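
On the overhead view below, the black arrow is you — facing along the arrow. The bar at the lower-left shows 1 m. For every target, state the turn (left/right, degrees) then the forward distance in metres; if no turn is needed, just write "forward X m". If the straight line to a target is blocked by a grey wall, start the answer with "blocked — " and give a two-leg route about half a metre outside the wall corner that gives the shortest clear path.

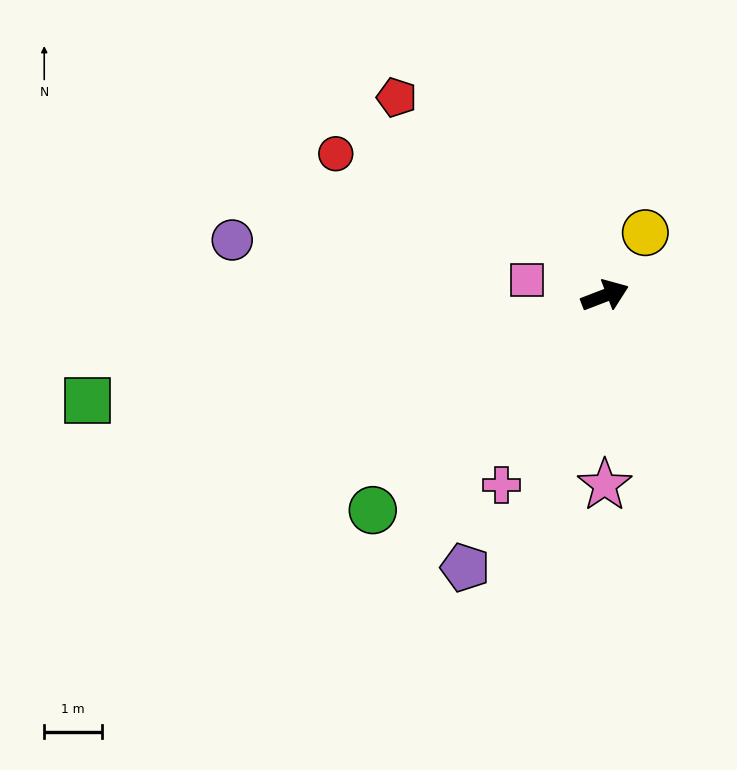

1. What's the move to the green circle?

turn right 158°, forward 5.5 m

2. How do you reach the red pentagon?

turn left 115°, forward 5.0 m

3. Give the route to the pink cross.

turn right 140°, forward 3.8 m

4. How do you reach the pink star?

turn right 111°, forward 3.3 m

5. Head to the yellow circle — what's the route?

turn left 36°, forward 1.3 m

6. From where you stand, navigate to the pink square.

turn left 148°, forward 1.4 m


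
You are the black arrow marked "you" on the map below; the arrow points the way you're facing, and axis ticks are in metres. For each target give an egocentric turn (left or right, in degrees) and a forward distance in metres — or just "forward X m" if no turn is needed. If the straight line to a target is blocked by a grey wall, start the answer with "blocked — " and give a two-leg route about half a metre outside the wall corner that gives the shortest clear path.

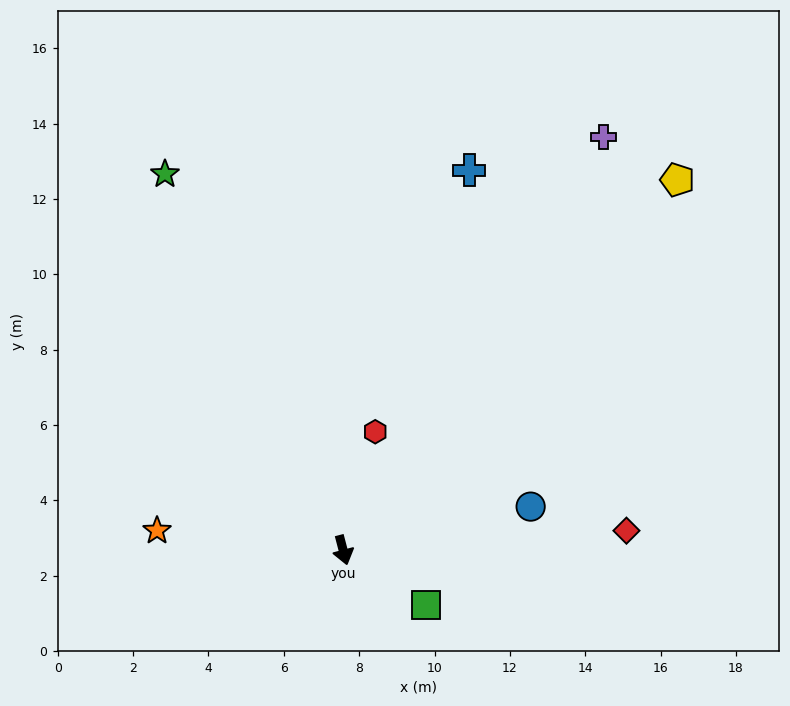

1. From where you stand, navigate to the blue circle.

turn left 88°, forward 5.1 m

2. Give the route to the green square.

turn left 42°, forward 2.6 m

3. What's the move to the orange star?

turn right 111°, forward 5.0 m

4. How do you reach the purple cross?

turn left 133°, forward 13.0 m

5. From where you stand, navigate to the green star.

turn right 169°, forward 11.0 m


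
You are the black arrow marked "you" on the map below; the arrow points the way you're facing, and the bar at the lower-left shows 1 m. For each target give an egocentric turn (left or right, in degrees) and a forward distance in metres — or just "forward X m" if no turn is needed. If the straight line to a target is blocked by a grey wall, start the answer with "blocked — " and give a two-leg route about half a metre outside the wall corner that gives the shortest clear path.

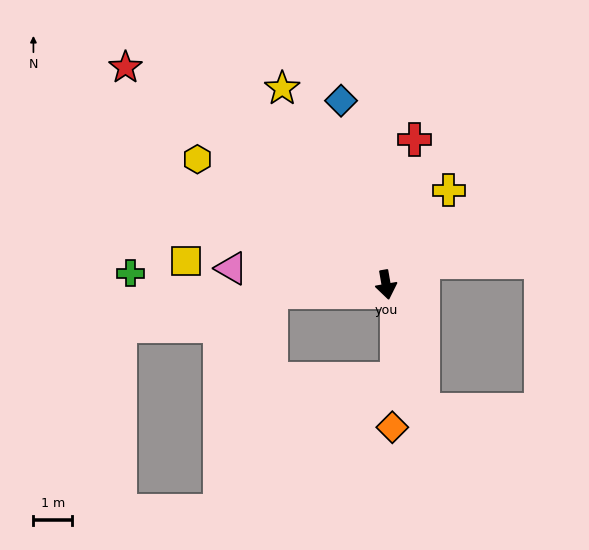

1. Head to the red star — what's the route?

turn right 140°, forward 8.7 m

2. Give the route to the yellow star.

turn right 162°, forward 5.7 m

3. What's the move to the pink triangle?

turn right 106°, forward 4.0 m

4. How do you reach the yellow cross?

turn left 137°, forward 2.9 m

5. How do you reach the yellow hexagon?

turn right 134°, forward 5.8 m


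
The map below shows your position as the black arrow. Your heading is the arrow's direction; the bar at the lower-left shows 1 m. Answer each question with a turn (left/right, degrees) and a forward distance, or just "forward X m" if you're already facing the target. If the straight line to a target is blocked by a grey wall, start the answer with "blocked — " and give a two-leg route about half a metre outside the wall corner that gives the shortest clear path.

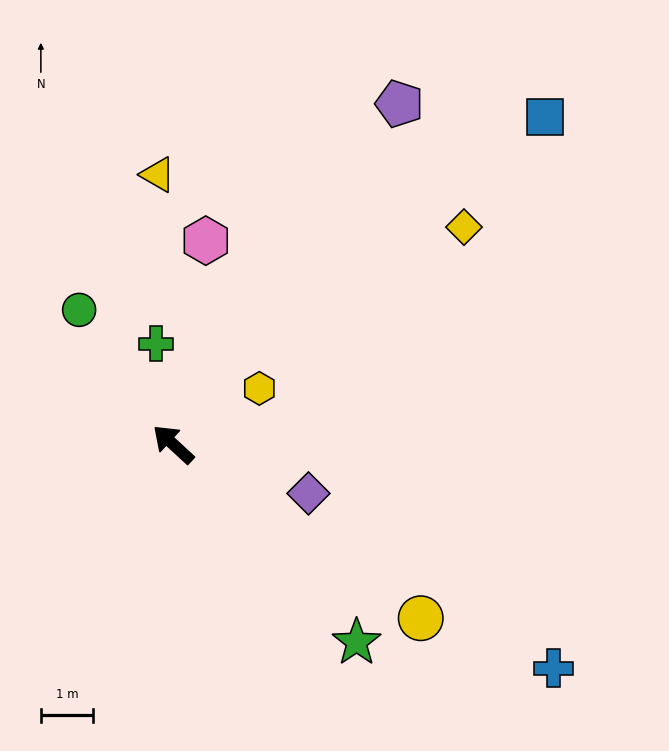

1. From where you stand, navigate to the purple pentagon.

turn right 81°, forward 7.8 m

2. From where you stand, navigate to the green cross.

turn right 38°, forward 1.9 m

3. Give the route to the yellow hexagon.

turn right 104°, forward 2.0 m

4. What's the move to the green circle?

turn right 12°, forward 3.1 m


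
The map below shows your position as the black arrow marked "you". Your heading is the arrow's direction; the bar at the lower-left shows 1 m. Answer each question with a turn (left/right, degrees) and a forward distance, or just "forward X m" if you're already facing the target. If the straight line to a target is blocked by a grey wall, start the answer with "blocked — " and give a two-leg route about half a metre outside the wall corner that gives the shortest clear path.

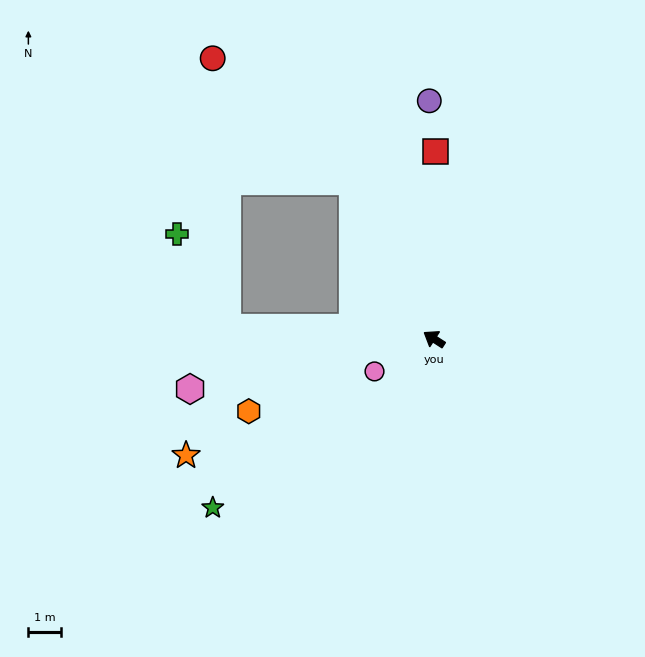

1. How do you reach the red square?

turn right 58°, forward 5.8 m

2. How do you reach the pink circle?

turn left 61°, forward 2.1 m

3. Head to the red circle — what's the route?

blocked — turn right 30°, forward 5.5 m, then turn left 22°, forward 5.8 m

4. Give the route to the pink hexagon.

turn left 44°, forward 7.7 m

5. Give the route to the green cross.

blocked — turn left 30°, forward 6.4 m, then turn right 59°, forward 3.3 m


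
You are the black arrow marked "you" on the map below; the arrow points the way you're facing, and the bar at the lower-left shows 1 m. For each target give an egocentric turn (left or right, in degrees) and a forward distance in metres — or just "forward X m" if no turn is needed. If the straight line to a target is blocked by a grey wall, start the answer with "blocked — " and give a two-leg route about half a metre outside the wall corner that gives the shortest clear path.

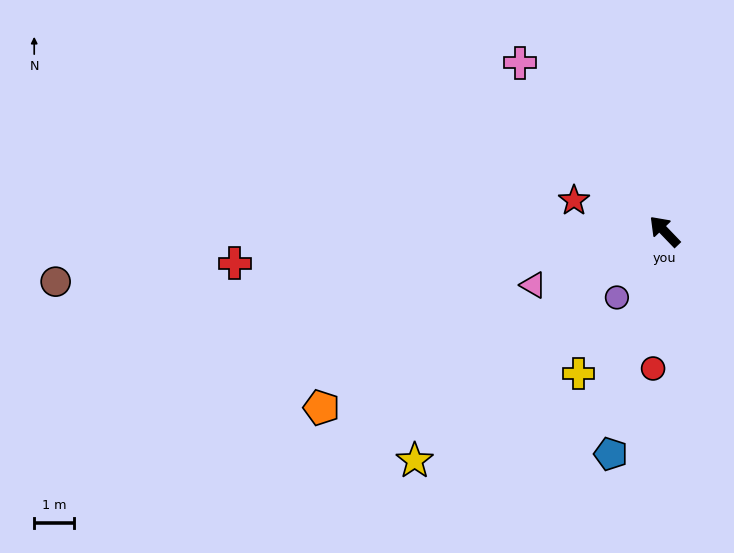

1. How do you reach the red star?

turn left 27°, forward 2.4 m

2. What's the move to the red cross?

turn left 50°, forward 10.8 m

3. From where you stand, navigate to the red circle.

turn left 131°, forward 3.4 m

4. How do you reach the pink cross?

turn right 3°, forward 5.6 m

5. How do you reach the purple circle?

turn left 100°, forward 2.0 m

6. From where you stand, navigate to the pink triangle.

turn left 68°, forward 3.5 m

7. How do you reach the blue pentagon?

turn left 123°, forward 5.7 m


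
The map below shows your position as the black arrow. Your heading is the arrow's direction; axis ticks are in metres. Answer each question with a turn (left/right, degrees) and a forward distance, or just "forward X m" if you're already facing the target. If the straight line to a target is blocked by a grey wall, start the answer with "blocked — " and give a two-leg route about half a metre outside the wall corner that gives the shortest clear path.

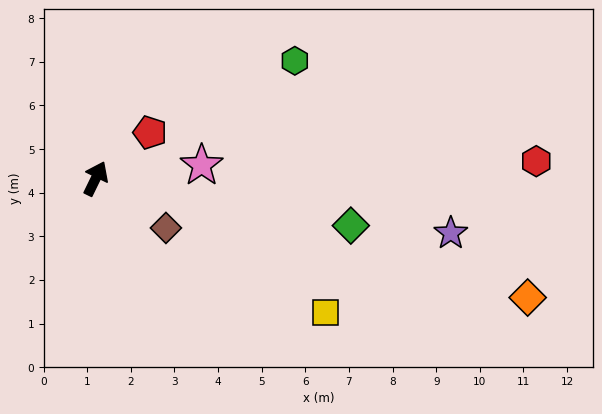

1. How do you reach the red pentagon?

turn right 24°, forward 1.6 m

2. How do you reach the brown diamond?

turn right 99°, forward 2.0 m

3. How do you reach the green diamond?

turn right 75°, forward 5.9 m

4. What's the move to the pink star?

turn right 57°, forward 2.4 m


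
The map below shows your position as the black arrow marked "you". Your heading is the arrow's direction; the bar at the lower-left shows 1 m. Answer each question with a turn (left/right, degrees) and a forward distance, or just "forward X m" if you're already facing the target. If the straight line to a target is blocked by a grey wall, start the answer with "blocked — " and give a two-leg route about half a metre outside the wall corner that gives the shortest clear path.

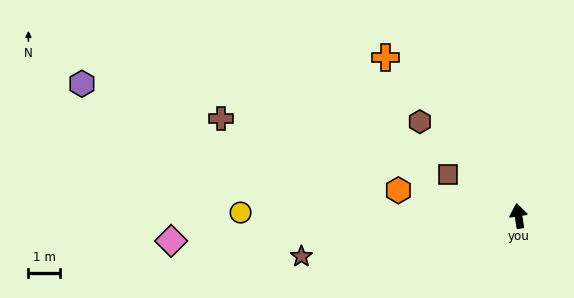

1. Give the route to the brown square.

turn left 51°, forward 2.6 m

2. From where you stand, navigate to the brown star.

turn left 92°, forward 7.0 m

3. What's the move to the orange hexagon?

turn left 69°, forward 3.9 m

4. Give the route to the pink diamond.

turn left 85°, forward 11.1 m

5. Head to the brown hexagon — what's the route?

turn left 37°, forward 4.3 m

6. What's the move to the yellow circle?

turn left 80°, forward 8.8 m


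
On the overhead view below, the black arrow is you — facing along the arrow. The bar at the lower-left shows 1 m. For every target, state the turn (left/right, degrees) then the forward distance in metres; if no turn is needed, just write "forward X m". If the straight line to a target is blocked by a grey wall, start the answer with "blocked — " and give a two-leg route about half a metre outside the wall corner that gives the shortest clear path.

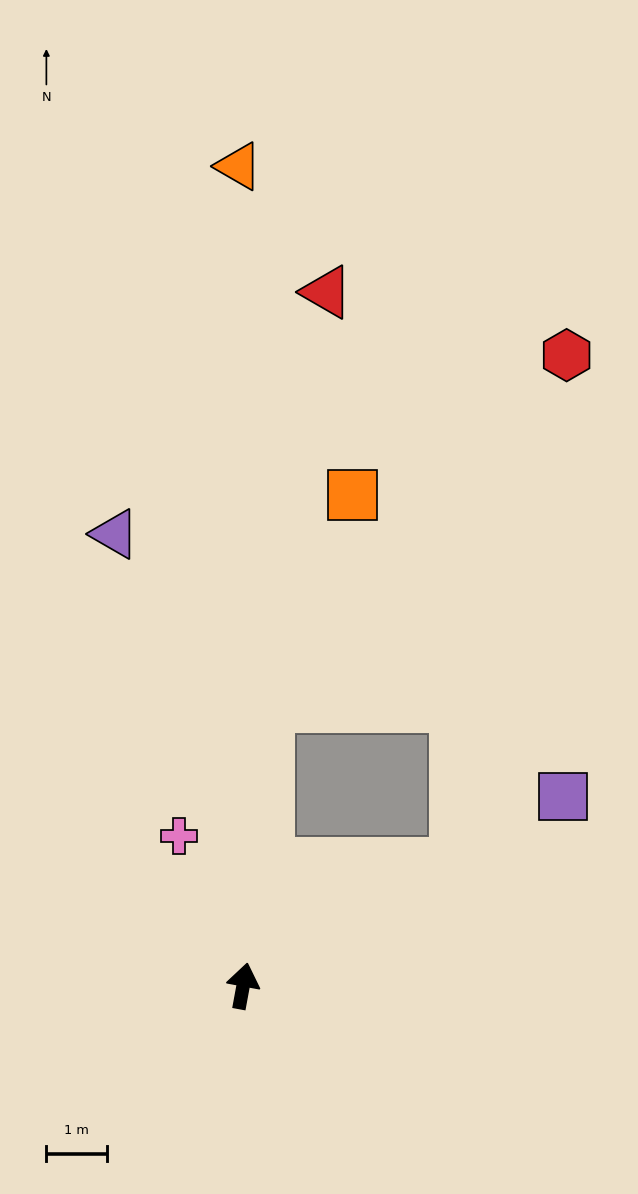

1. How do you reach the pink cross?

turn left 34°, forward 2.7 m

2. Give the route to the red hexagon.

blocked — turn left 5°, forward 4.7 m, then turn right 35°, forward 7.7 m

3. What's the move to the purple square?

turn right 49°, forward 6.2 m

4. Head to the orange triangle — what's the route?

turn left 11°, forward 13.6 m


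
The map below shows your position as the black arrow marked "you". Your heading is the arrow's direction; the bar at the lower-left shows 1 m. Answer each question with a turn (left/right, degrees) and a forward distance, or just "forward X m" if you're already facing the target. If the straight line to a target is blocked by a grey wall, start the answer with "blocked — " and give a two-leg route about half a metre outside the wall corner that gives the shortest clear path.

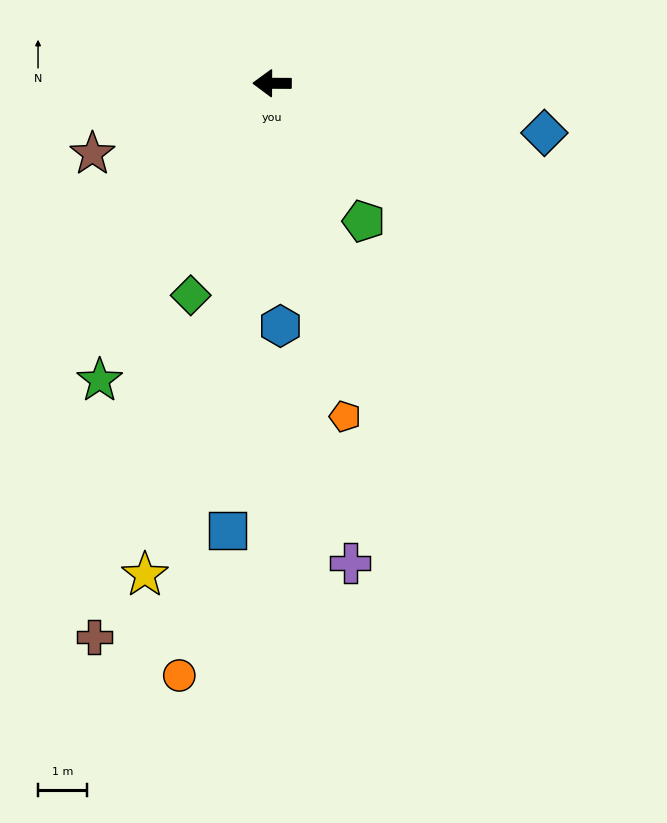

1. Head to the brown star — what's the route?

turn left 22°, forward 4.0 m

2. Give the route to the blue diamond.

turn left 170°, forward 5.7 m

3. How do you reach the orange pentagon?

turn left 103°, forward 7.0 m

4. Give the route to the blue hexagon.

turn left 92°, forward 5.0 m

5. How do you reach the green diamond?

turn left 69°, forward 4.7 m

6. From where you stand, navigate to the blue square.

turn left 85°, forward 9.3 m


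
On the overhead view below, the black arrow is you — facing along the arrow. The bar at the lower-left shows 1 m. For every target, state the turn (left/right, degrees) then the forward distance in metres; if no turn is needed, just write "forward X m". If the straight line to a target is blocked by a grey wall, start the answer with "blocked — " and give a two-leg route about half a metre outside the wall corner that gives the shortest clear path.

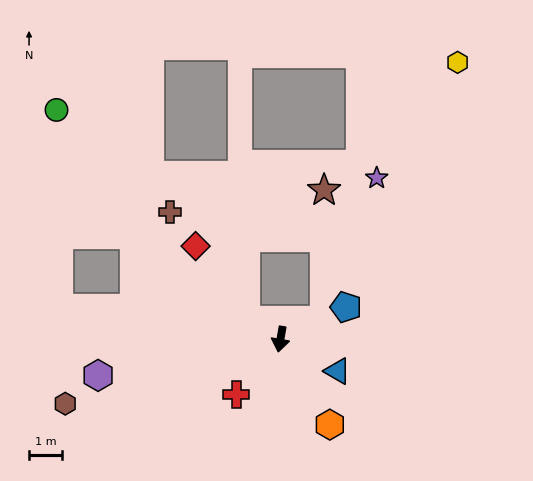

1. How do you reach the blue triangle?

turn left 71°, forward 2.0 m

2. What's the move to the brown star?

blocked — turn left 124°, forward 1.4 m, then turn left 66°, forward 3.9 m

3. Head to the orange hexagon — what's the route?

turn left 40°, forward 3.0 m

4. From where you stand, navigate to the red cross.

turn right 29°, forward 2.1 m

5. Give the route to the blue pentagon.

turn left 126°, forward 2.2 m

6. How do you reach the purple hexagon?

turn right 69°, forward 5.6 m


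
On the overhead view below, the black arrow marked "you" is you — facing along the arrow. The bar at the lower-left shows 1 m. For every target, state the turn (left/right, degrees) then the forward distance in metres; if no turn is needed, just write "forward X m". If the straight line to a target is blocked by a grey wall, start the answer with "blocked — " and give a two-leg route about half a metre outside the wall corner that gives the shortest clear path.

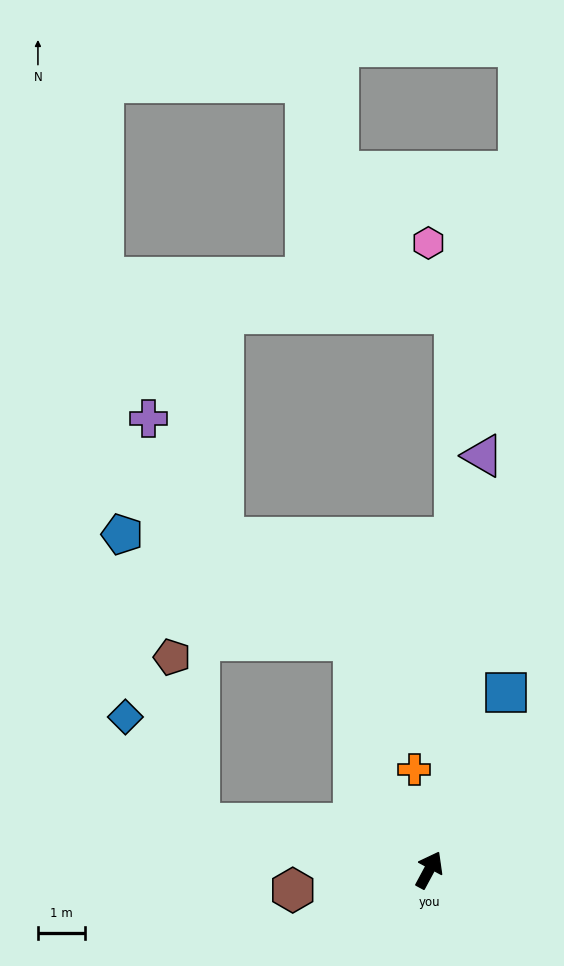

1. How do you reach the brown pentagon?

blocked — turn left 107°, forward 4.9 m, then turn right 69°, forward 3.6 m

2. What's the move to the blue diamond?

blocked — turn left 107°, forward 4.9 m, then turn right 44°, forward 2.7 m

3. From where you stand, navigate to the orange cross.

turn left 37°, forward 2.1 m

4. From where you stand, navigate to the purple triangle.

turn left 21°, forward 8.8 m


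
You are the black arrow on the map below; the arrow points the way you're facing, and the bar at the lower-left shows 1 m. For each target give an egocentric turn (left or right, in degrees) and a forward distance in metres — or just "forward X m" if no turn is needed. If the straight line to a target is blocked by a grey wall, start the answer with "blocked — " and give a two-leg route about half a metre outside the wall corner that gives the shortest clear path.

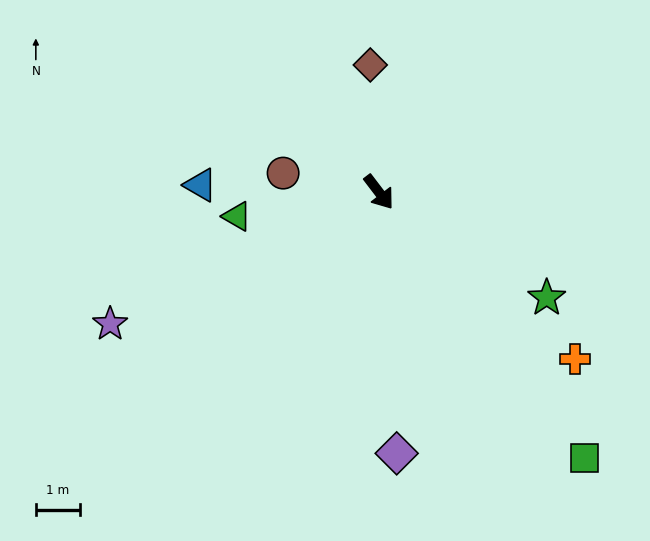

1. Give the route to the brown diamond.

turn left 147°, forward 2.9 m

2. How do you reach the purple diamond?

turn right 33°, forward 6.0 m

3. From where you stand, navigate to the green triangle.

turn right 118°, forward 3.3 m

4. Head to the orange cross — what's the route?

turn left 12°, forward 5.9 m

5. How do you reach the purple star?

turn right 101°, forward 6.9 m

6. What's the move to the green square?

forward 7.7 m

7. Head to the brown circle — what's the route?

turn right 139°, forward 2.2 m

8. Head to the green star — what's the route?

turn left 20°, forward 4.5 m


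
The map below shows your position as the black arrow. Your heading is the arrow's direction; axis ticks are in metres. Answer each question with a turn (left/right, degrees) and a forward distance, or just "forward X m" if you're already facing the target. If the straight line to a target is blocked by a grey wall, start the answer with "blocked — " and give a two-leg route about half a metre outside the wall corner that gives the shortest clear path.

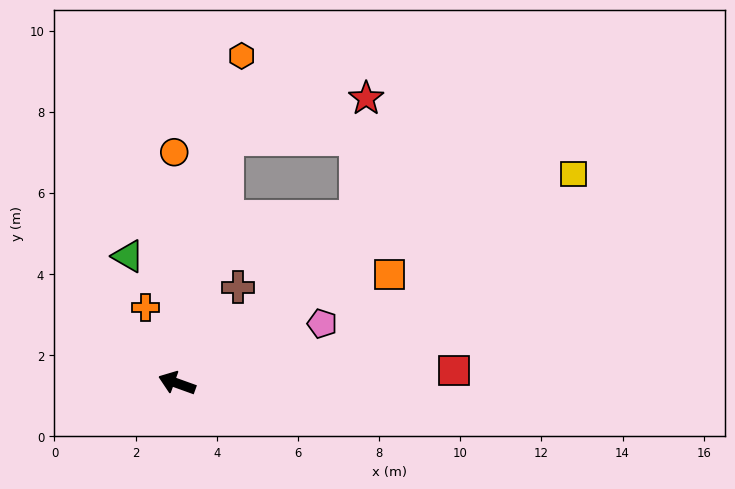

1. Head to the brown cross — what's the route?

turn right 103°, forward 2.8 m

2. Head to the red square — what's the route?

turn right 158°, forward 6.8 m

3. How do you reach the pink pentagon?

turn right 138°, forward 3.9 m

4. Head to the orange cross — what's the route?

turn right 48°, forward 2.0 m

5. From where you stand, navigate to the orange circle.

turn right 70°, forward 5.7 m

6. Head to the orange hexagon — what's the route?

turn right 81°, forward 8.2 m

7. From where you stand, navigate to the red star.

blocked — turn right 118°, forward 6.0 m, then turn left 43°, forward 2.9 m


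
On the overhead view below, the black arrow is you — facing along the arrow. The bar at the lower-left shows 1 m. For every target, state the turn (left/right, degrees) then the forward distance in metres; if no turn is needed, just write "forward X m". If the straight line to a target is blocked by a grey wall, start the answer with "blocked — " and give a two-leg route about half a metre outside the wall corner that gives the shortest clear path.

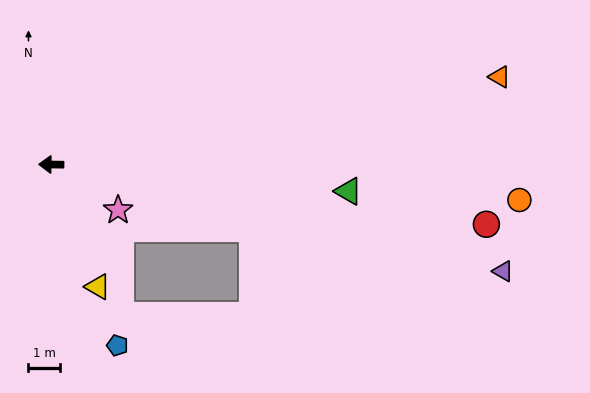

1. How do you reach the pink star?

turn left 147°, forward 2.6 m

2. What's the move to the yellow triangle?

turn left 112°, forward 4.1 m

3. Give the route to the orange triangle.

turn right 168°, forward 14.4 m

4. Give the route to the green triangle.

turn left 176°, forward 9.4 m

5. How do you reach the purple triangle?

turn left 168°, forward 14.6 m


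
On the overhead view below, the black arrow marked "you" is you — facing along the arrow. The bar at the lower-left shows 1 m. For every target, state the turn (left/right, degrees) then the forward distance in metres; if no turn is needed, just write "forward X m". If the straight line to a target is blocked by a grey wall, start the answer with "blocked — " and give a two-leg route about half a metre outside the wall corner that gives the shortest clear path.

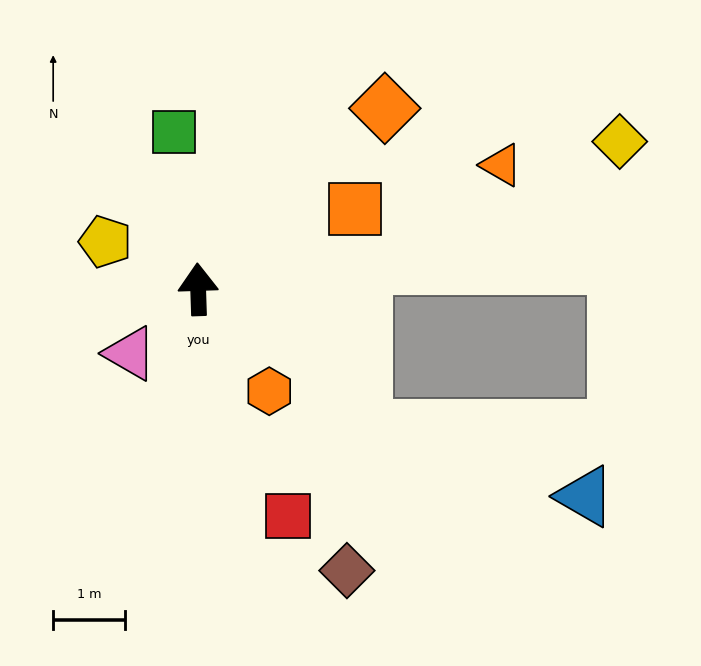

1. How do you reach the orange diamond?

turn right 48°, forward 3.6 m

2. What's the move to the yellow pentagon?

turn left 61°, forward 1.5 m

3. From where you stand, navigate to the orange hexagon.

turn right 147°, forward 1.7 m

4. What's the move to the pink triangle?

turn left 131°, forward 1.3 m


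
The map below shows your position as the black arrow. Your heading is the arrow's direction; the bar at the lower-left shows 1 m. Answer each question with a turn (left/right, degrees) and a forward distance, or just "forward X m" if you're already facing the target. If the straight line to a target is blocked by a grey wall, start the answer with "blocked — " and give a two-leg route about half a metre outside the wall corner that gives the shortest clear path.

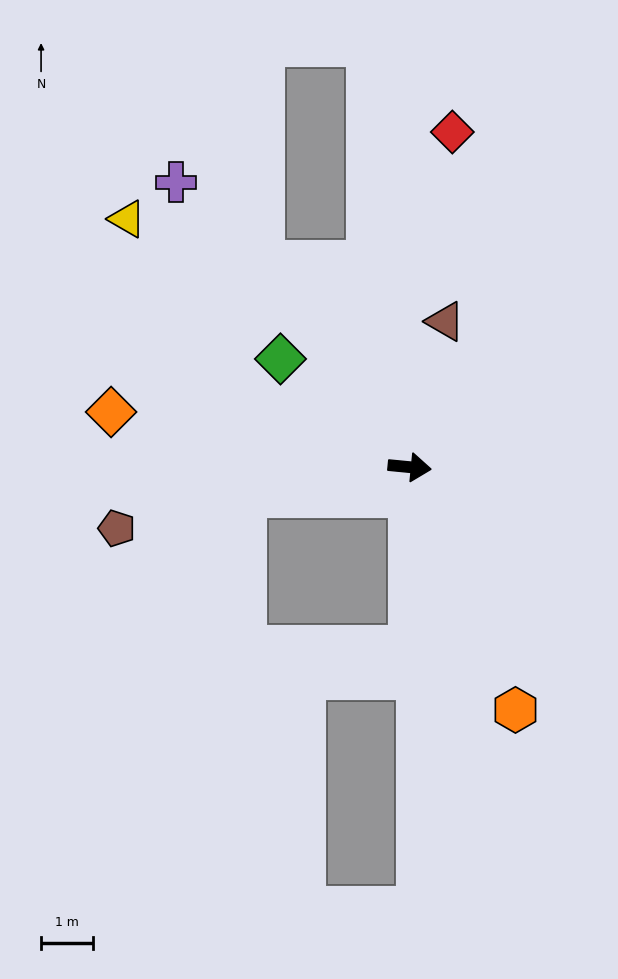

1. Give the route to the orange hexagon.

turn right 61°, forward 5.1 m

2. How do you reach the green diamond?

turn left 146°, forward 3.2 m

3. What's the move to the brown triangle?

turn left 82°, forward 2.9 m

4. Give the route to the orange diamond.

turn left 175°, forward 5.9 m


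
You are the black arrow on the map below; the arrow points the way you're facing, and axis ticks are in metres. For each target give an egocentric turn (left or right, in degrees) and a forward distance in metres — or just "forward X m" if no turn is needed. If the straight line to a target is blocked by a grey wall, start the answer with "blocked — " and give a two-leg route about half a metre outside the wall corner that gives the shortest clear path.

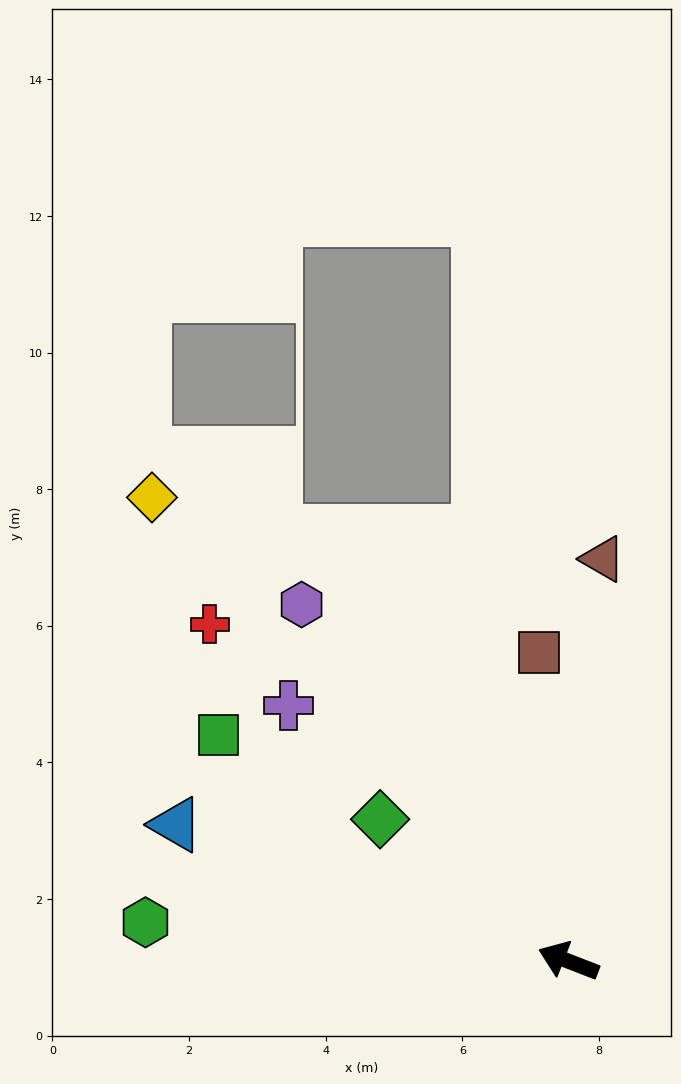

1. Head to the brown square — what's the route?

turn right 63°, forward 4.5 m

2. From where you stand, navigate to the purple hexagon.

turn right 32°, forward 6.5 m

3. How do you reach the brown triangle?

turn right 74°, forward 5.9 m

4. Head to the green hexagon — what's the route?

turn left 16°, forward 6.2 m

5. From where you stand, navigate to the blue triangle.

turn left 2°, forward 6.1 m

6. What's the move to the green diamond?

turn right 16°, forward 3.5 m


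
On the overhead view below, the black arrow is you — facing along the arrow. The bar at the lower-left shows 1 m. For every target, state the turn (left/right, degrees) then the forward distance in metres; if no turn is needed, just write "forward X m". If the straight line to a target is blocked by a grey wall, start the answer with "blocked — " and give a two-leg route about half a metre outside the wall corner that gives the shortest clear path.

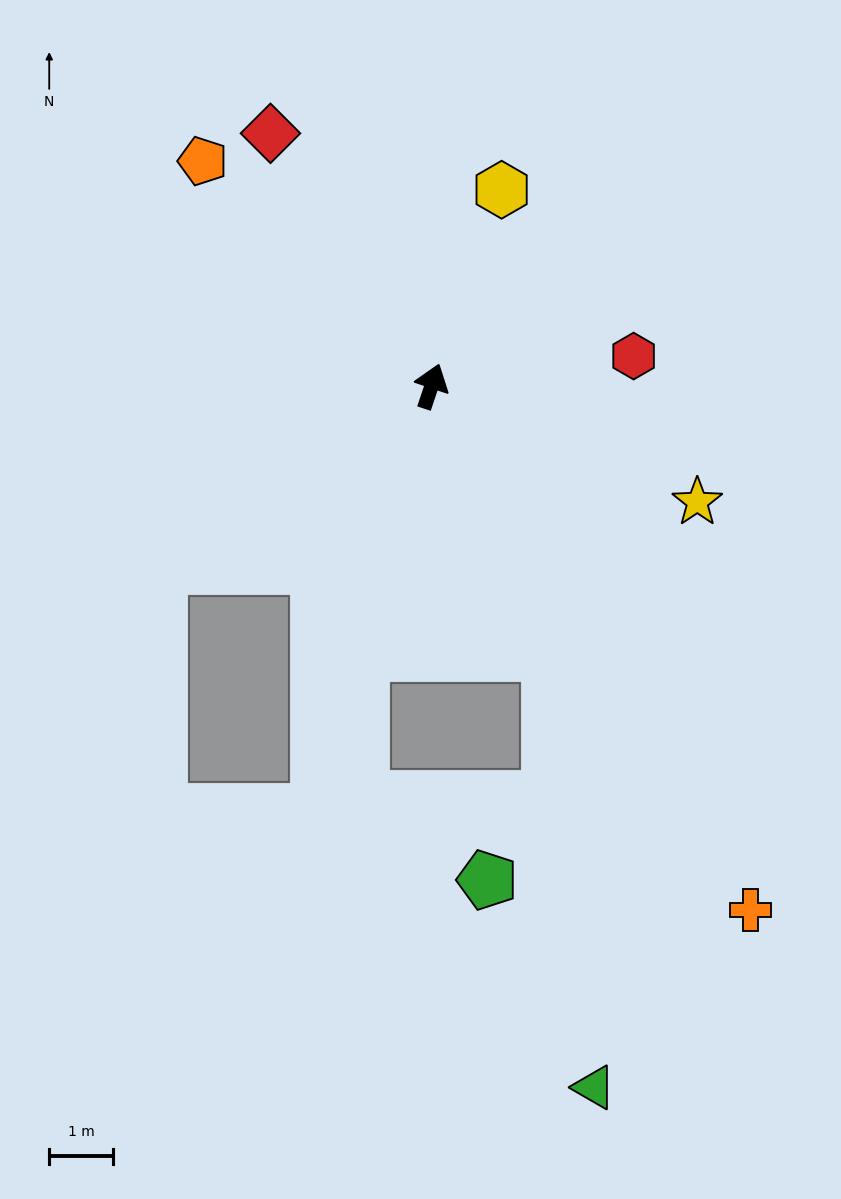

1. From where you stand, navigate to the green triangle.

blocked — turn right 138°, forward 4.6 m, then turn right 17°, forward 6.9 m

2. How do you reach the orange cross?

turn right 130°, forward 9.7 m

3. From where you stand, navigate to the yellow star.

turn right 95°, forward 4.6 m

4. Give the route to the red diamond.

turn left 51°, forward 4.7 m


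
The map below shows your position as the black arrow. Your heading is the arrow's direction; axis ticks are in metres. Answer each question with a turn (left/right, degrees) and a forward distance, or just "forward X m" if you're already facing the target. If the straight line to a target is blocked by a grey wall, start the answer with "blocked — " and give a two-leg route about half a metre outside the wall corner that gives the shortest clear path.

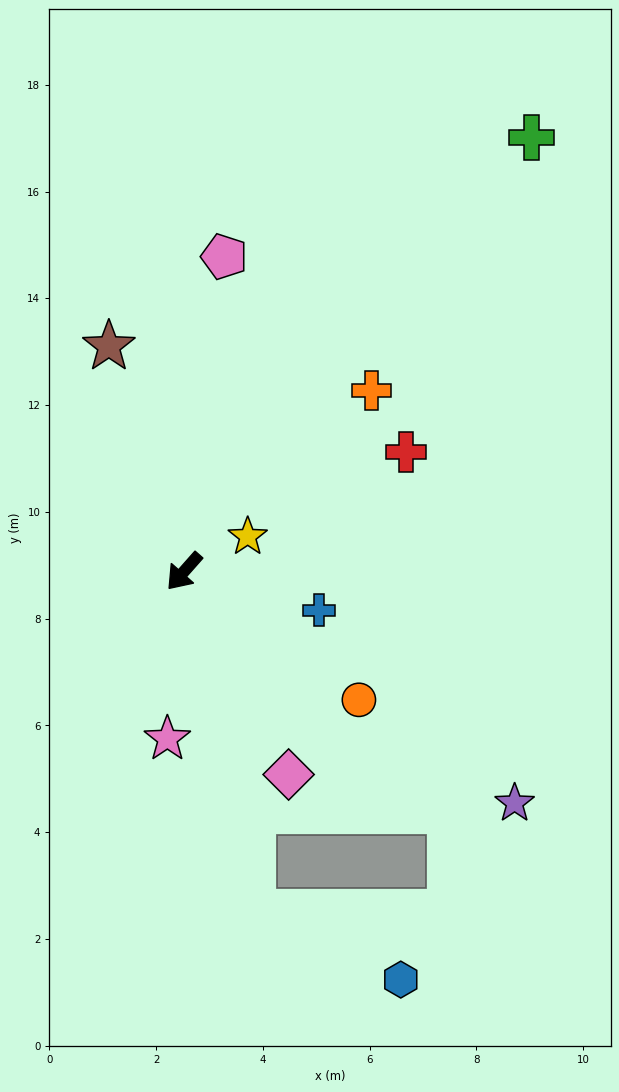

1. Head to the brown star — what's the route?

turn right 120°, forward 4.4 m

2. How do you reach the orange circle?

turn left 95°, forward 4.1 m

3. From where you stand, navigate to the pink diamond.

turn left 69°, forward 4.3 m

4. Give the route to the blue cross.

turn left 115°, forward 2.6 m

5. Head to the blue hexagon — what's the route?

blocked — turn left 53°, forward 6.5 m, then turn left 54°, forward 3.0 m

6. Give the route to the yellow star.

turn left 160°, forward 1.4 m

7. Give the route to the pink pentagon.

turn right 146°, forward 5.9 m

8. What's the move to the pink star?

turn left 36°, forward 3.1 m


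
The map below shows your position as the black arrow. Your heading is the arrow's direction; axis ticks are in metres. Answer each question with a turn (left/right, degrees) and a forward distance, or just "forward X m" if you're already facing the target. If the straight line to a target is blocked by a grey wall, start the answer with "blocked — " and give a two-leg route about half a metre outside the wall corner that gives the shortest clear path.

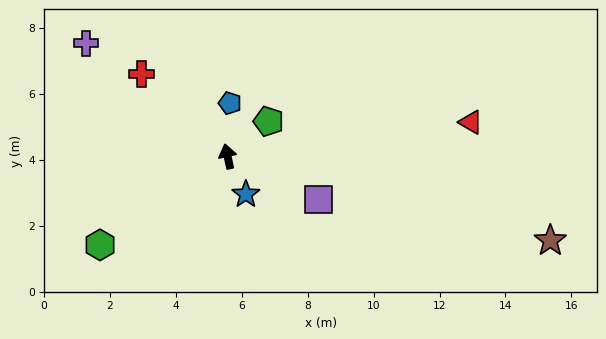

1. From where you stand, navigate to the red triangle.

turn right 94°, forward 7.5 m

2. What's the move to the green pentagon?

turn right 62°, forward 1.6 m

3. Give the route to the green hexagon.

turn left 112°, forward 4.7 m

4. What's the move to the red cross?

turn left 34°, forward 3.6 m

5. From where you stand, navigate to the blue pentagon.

turn right 15°, forward 1.6 m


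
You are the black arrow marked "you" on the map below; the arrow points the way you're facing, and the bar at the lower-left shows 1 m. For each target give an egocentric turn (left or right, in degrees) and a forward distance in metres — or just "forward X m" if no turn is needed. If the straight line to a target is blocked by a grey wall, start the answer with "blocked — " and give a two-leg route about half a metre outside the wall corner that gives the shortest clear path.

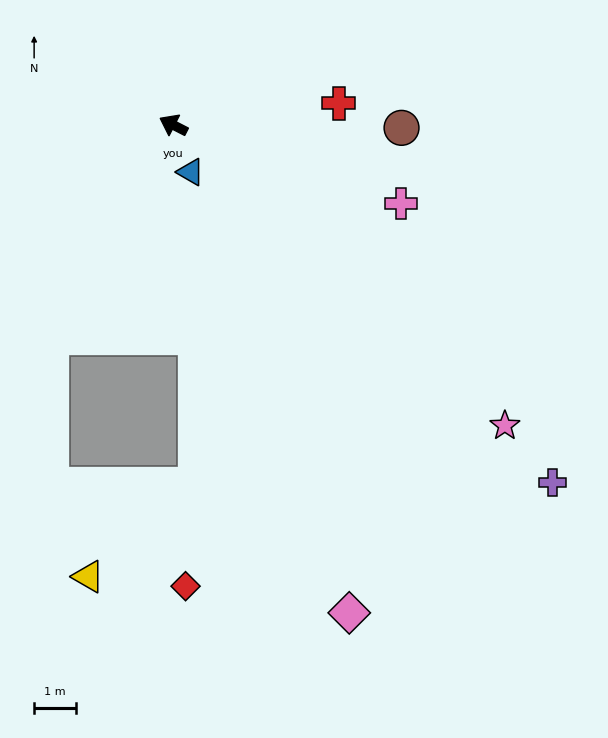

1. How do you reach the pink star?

turn left 165°, forward 10.7 m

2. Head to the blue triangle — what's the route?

turn left 137°, forward 1.2 m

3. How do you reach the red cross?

turn right 145°, forward 4.0 m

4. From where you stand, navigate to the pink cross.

turn right 172°, forward 5.7 m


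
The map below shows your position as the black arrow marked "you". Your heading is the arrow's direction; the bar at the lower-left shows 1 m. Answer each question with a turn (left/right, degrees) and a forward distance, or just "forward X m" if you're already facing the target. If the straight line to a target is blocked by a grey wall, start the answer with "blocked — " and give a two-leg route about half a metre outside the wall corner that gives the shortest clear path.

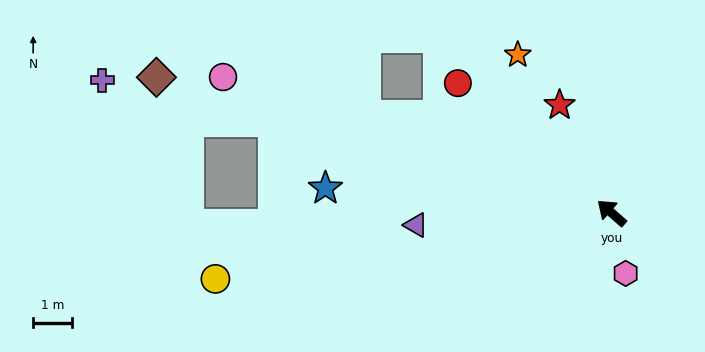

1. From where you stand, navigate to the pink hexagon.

turn left 144°, forward 1.6 m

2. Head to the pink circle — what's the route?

turn left 22°, forward 10.5 m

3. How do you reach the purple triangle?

turn left 45°, forward 5.0 m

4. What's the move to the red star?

turn right 23°, forward 3.1 m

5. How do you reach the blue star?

turn left 36°, forward 7.3 m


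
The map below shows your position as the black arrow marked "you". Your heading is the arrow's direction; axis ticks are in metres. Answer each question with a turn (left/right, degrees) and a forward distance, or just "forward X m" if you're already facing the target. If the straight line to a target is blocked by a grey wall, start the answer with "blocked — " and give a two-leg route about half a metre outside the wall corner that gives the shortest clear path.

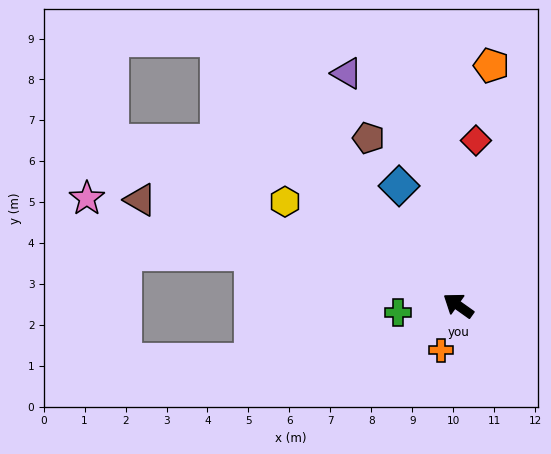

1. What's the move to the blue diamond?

turn right 28°, forward 3.3 m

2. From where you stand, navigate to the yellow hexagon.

turn left 4°, forward 4.9 m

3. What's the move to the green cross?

turn left 42°, forward 1.5 m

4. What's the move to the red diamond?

turn right 61°, forward 4.1 m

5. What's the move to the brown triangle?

turn left 17°, forward 8.2 m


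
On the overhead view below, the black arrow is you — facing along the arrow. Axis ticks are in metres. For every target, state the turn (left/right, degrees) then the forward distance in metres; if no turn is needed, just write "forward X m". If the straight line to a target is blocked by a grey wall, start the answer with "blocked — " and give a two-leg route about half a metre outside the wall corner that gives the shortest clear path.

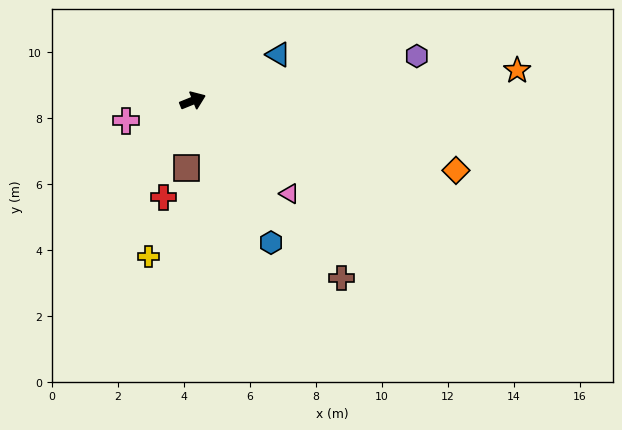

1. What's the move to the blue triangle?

turn left 6°, forward 2.9 m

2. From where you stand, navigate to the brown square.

turn right 117°, forward 2.1 m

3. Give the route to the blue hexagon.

turn right 83°, forward 4.9 m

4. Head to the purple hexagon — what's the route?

turn right 11°, forward 6.9 m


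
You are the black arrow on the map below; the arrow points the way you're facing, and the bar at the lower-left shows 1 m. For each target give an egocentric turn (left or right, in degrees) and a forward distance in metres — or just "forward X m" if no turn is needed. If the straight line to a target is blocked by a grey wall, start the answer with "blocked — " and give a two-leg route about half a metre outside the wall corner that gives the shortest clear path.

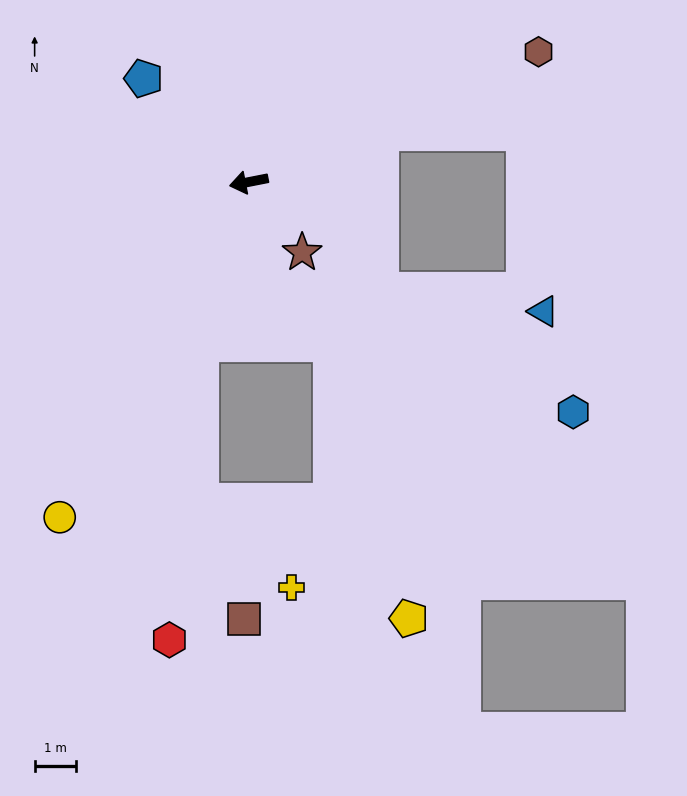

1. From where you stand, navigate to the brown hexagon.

turn right 167°, forward 7.6 m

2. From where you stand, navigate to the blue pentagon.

turn right 56°, forward 3.5 m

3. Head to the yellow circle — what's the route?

turn left 49°, forward 9.2 m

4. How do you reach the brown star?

turn left 116°, forward 2.1 m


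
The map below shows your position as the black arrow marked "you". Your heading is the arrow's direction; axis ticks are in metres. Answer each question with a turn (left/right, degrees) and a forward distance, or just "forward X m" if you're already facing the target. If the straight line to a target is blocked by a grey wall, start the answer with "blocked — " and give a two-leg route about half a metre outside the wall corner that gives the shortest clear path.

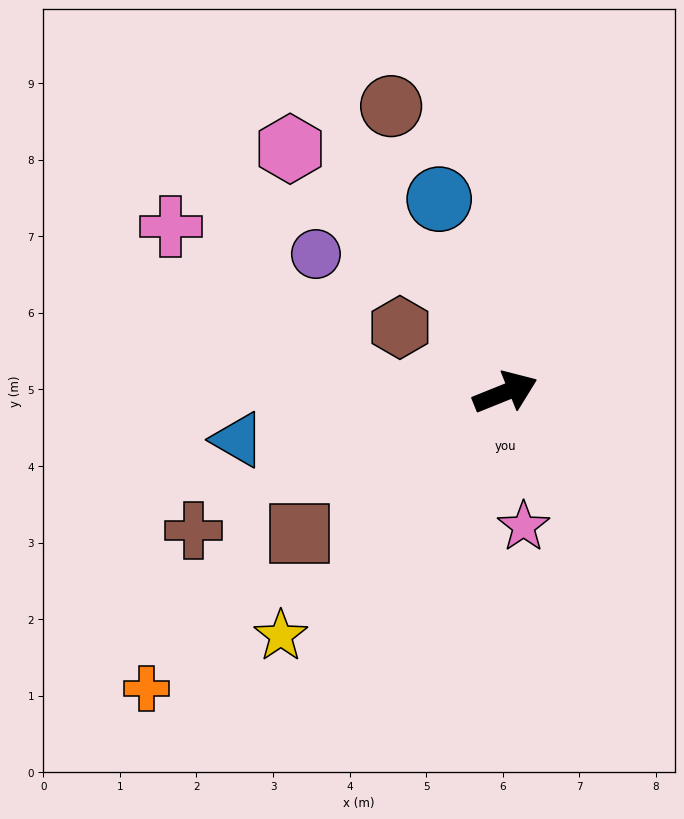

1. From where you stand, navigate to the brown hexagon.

turn left 126°, forward 1.6 m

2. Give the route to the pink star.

turn right 104°, forward 1.8 m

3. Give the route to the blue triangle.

turn left 168°, forward 3.5 m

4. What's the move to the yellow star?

turn right 155°, forward 4.3 m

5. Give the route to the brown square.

turn right 168°, forward 3.3 m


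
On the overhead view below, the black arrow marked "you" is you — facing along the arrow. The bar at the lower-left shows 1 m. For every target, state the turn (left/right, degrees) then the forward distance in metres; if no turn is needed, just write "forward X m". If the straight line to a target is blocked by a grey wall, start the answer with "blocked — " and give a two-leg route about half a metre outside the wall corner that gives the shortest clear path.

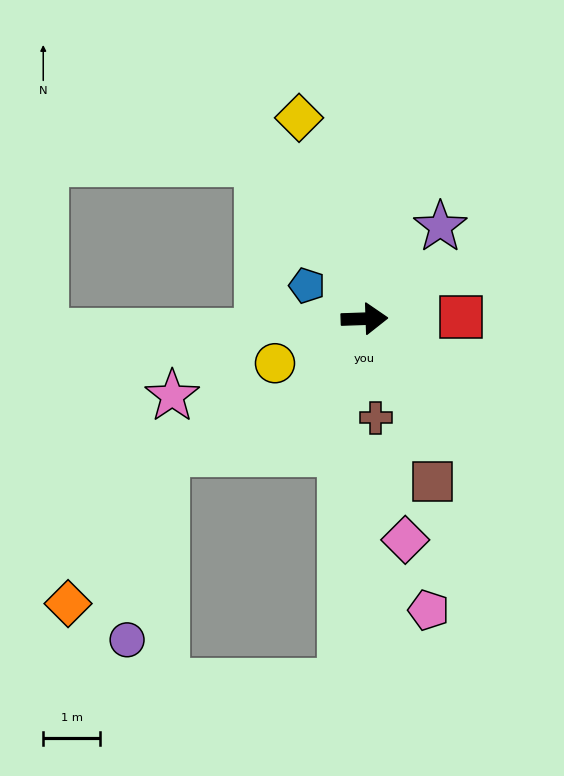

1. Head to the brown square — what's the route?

turn right 69°, forward 3.1 m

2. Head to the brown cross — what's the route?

turn right 85°, forward 1.8 m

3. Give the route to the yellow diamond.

turn left 106°, forward 3.7 m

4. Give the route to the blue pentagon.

turn left 148°, forward 1.2 m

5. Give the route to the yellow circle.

turn right 156°, forward 1.8 m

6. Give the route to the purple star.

turn left 49°, forward 2.1 m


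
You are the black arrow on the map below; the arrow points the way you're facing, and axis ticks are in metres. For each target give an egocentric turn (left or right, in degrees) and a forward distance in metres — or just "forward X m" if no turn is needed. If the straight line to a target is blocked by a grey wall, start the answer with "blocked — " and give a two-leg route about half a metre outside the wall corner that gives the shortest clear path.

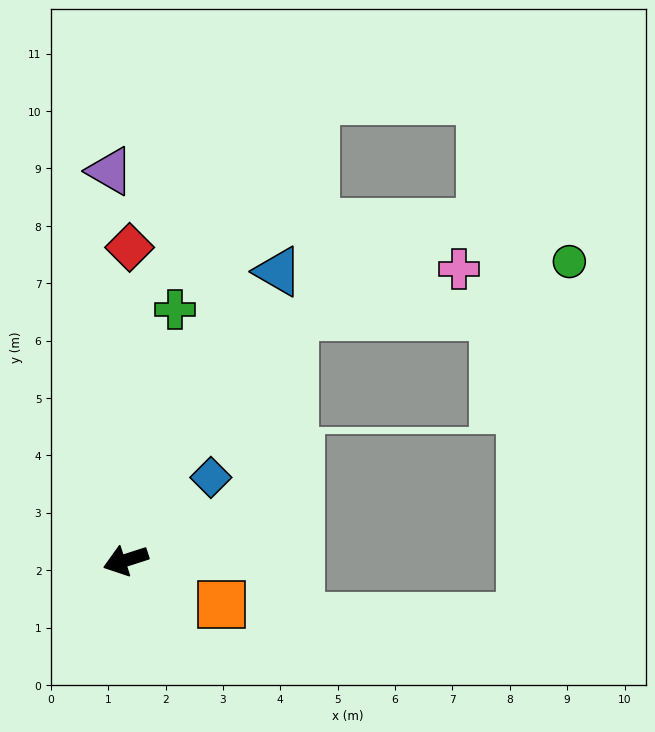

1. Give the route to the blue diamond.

turn right 154°, forward 2.1 m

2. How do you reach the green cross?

turn right 119°, forward 4.5 m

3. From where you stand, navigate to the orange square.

turn left 137°, forward 1.8 m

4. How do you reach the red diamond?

turn right 109°, forward 5.5 m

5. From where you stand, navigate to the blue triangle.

turn right 136°, forward 5.7 m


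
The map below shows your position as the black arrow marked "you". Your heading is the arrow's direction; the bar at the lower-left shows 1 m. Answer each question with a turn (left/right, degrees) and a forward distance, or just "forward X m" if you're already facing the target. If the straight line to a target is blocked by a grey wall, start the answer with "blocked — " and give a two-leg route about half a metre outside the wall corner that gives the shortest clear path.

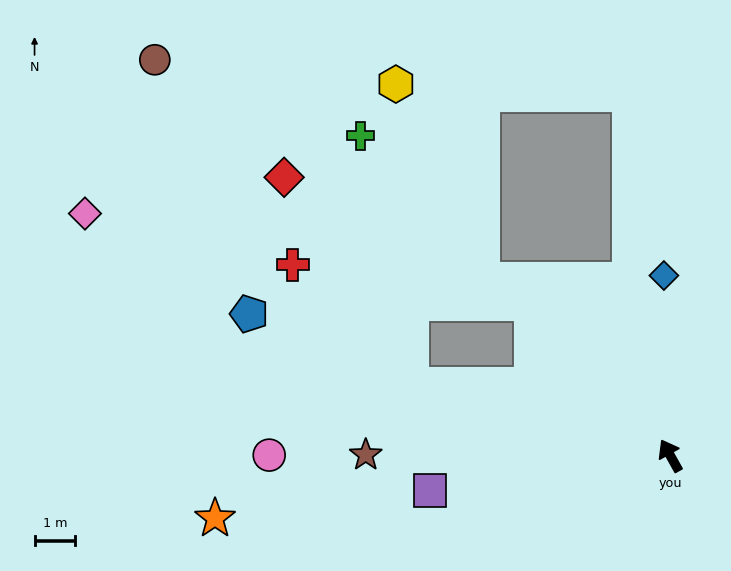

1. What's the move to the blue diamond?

turn right 27°, forward 4.4 m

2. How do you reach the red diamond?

blocked — turn left 13°, forward 5.1 m, then turn left 21°, forward 6.8 m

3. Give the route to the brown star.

turn left 61°, forward 7.5 m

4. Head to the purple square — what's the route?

turn left 69°, forward 6.0 m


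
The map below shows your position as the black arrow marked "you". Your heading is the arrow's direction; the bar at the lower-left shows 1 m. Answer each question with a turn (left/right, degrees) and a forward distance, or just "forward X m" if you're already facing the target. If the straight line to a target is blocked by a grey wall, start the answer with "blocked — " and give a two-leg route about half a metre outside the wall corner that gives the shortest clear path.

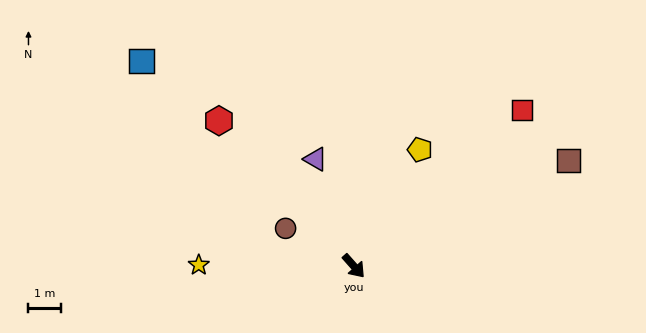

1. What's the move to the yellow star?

turn right 132°, forward 4.8 m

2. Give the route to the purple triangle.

turn left 158°, forward 3.5 m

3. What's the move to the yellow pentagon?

turn left 109°, forward 4.1 m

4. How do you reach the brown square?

turn left 75°, forward 7.3 m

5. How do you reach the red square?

turn left 91°, forward 7.0 m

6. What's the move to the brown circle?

turn right 160°, forward 2.4 m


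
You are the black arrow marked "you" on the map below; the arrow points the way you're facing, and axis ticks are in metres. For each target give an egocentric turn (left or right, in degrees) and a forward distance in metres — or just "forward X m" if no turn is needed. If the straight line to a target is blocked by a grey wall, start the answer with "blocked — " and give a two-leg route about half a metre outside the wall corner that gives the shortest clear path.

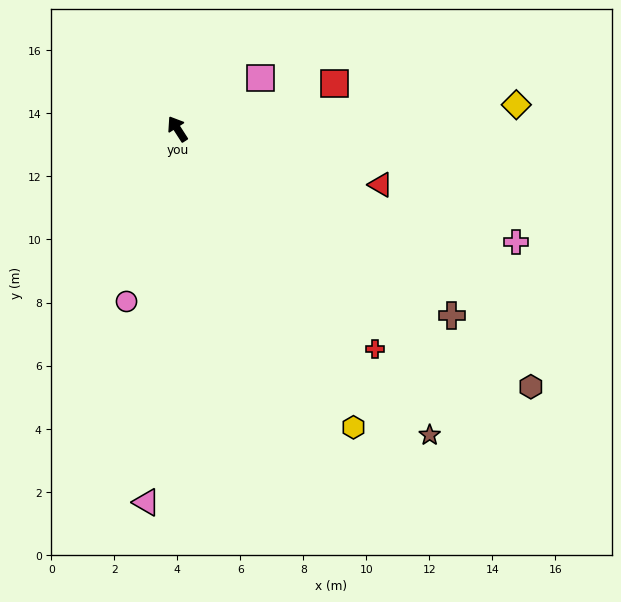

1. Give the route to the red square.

turn right 107°, forward 5.2 m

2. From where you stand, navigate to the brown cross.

turn right 157°, forward 10.5 m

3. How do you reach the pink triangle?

turn left 142°, forward 11.9 m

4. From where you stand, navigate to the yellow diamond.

turn right 119°, forward 10.8 m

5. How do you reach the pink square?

turn right 91°, forward 3.1 m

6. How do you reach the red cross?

turn right 171°, forward 9.4 m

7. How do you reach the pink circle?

turn left 131°, forward 5.7 m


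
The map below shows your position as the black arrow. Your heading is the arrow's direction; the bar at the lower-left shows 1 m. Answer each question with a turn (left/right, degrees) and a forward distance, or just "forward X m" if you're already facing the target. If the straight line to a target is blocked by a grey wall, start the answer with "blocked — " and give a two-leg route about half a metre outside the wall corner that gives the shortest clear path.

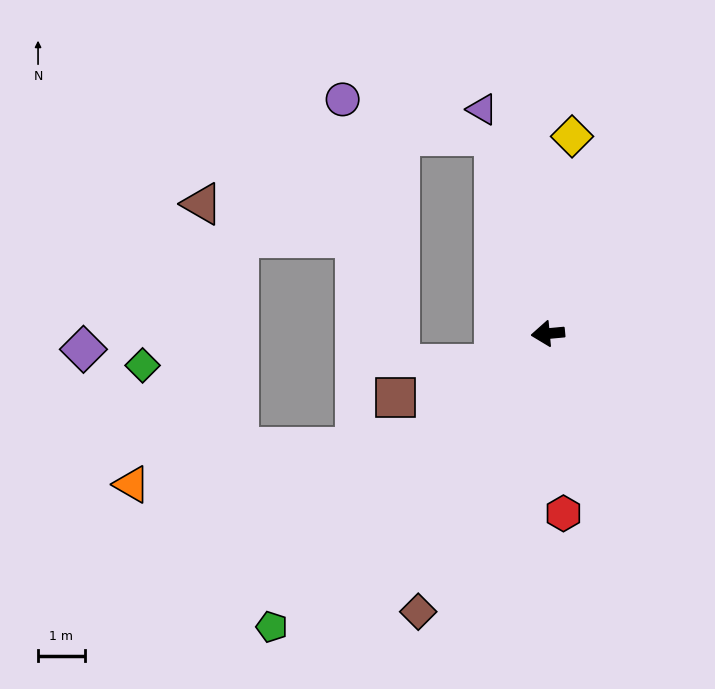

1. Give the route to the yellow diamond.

turn right 102°, forward 4.3 m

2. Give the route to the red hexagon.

turn left 90°, forward 3.9 m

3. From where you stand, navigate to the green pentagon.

turn left 41°, forward 8.6 m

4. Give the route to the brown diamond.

turn left 60°, forward 6.6 m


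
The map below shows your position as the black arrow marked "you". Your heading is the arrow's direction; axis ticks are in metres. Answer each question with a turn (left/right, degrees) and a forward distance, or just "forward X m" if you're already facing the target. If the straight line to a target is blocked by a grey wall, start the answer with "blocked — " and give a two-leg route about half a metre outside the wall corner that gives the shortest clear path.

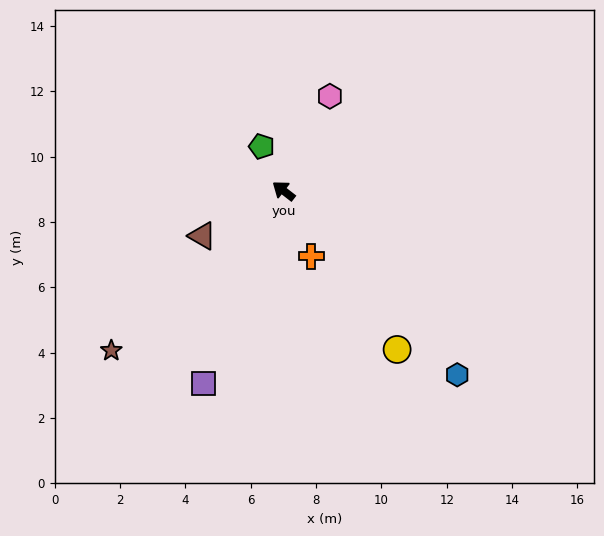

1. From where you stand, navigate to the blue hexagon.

turn left 171°, forward 7.7 m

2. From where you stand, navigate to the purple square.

turn left 105°, forward 6.4 m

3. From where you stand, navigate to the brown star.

turn left 81°, forward 7.2 m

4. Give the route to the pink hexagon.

turn right 78°, forward 3.2 m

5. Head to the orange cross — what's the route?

turn left 151°, forward 2.2 m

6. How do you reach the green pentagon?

turn right 26°, forward 1.5 m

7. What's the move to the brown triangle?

turn left 67°, forward 2.8 m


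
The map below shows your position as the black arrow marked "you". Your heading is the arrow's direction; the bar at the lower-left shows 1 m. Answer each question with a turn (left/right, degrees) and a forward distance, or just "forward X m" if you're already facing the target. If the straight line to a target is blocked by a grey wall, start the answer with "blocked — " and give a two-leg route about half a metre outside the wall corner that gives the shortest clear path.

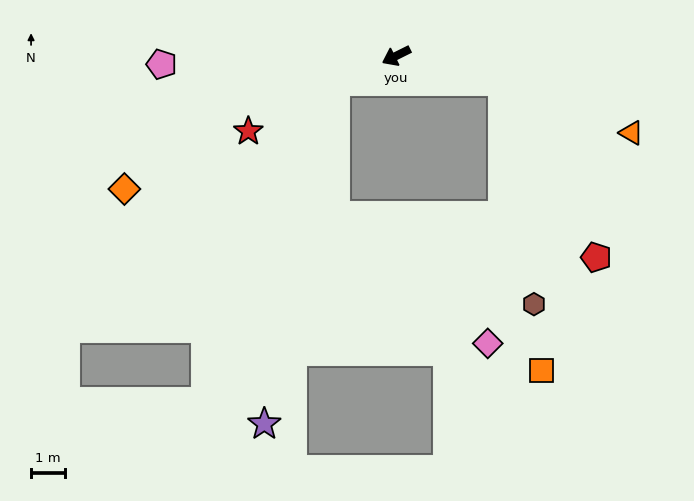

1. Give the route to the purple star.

blocked — turn right 4°, forward 1.9 m, then turn left 56°, forward 10.3 m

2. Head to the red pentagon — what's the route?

blocked — turn left 140°, forward 3.2 m, then turn right 48°, forward 5.8 m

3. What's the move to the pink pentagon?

turn right 24°, forward 6.9 m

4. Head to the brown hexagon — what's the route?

blocked — turn left 140°, forward 3.2 m, then turn right 68°, forward 6.6 m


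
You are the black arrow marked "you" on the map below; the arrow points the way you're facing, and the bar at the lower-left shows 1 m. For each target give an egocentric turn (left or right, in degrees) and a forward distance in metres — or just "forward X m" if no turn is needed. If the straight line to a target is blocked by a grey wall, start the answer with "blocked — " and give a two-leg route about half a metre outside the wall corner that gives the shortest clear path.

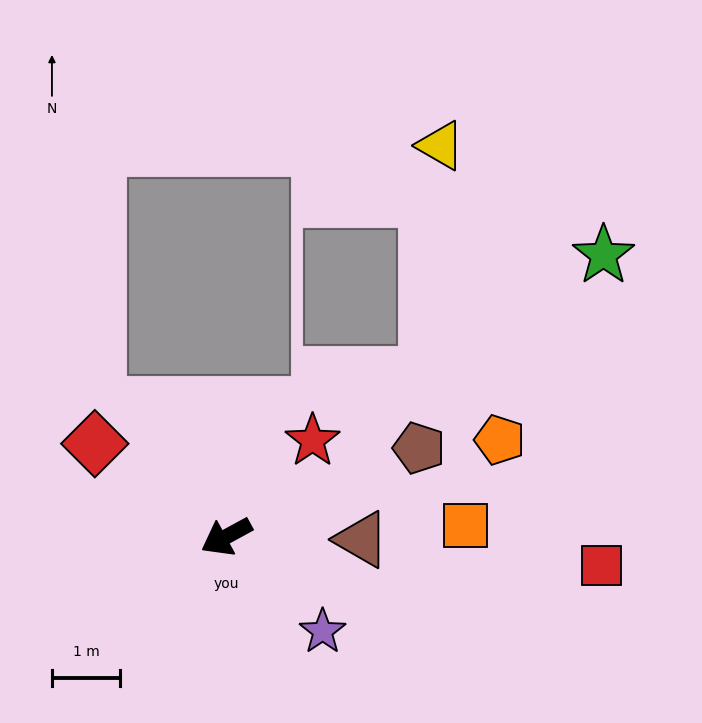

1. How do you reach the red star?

turn right 160°, forward 1.9 m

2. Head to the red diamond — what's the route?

turn right 64°, forward 2.4 m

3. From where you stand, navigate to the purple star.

turn left 107°, forward 2.0 m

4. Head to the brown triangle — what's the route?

turn left 150°, forward 2.0 m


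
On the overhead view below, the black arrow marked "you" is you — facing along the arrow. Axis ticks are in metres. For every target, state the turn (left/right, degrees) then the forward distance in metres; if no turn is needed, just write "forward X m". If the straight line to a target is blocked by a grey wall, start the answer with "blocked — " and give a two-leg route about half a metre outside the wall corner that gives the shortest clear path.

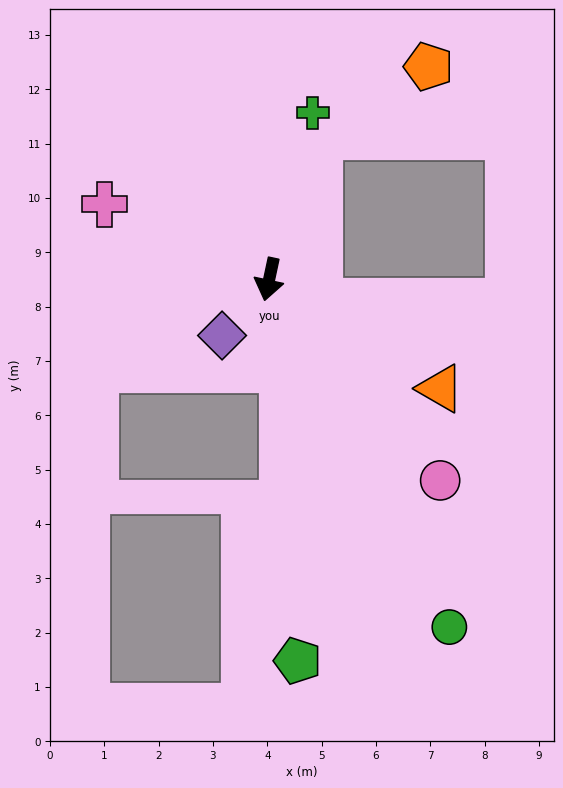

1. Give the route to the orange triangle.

turn left 70°, forward 3.7 m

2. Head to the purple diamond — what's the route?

turn right 28°, forward 1.3 m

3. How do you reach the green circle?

turn left 39°, forward 7.2 m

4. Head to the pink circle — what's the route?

turn left 52°, forward 4.9 m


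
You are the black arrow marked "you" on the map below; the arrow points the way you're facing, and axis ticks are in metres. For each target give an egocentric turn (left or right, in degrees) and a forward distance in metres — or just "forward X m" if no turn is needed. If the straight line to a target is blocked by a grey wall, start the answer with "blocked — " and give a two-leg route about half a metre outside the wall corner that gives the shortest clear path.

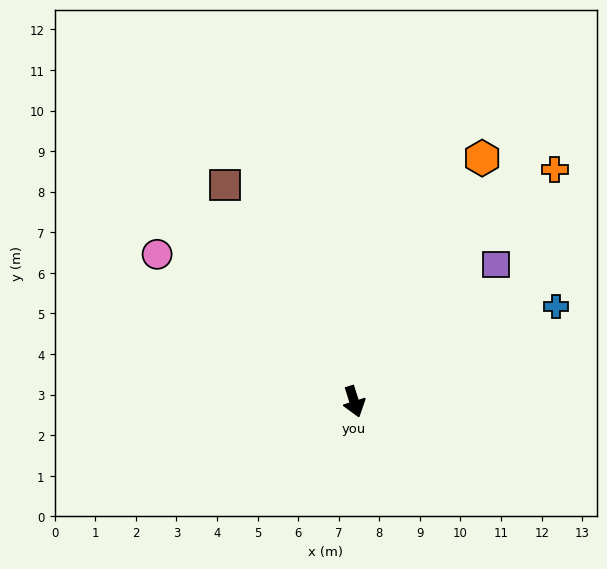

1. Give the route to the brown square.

turn right 167°, forward 6.2 m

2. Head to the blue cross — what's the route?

turn left 98°, forward 5.5 m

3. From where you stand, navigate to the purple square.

turn left 117°, forward 4.9 m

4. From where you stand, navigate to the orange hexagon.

turn left 135°, forward 6.8 m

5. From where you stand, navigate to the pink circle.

turn right 144°, forward 6.1 m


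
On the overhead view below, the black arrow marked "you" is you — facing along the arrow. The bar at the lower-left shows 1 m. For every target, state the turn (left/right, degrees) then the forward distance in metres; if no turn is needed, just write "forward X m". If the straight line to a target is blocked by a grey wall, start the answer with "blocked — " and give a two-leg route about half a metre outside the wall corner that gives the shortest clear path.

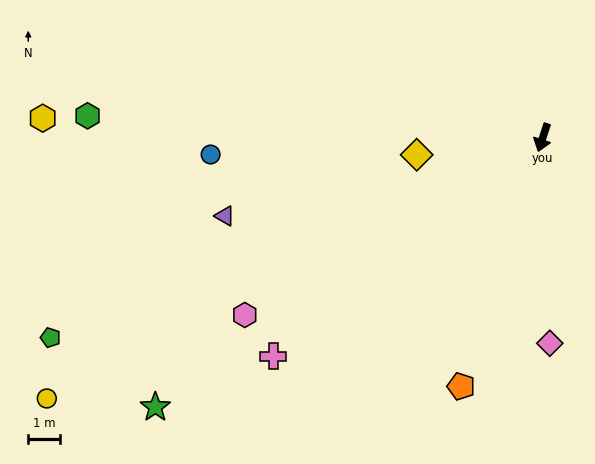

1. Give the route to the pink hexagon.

turn right 41°, forward 11.0 m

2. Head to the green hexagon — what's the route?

turn right 75°, forward 14.4 m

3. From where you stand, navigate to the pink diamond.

turn left 20°, forward 6.5 m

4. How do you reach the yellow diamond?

turn right 64°, forward 4.0 m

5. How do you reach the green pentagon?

turn right 50°, forward 16.8 m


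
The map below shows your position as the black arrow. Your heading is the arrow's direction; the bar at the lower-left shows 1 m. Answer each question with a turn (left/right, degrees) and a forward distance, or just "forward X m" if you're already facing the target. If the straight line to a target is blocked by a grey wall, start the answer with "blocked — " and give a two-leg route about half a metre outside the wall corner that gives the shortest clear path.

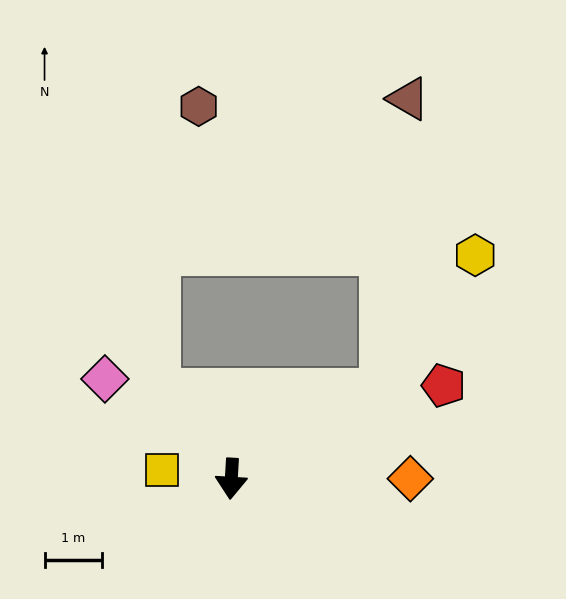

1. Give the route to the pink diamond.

turn right 125°, forward 2.8 m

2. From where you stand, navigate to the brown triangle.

blocked — turn left 123°, forward 3.0 m, then turn left 56°, forward 5.1 m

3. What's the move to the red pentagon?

turn left 117°, forward 4.0 m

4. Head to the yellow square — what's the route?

turn right 94°, forward 1.2 m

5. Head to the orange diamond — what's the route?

turn left 93°, forward 3.1 m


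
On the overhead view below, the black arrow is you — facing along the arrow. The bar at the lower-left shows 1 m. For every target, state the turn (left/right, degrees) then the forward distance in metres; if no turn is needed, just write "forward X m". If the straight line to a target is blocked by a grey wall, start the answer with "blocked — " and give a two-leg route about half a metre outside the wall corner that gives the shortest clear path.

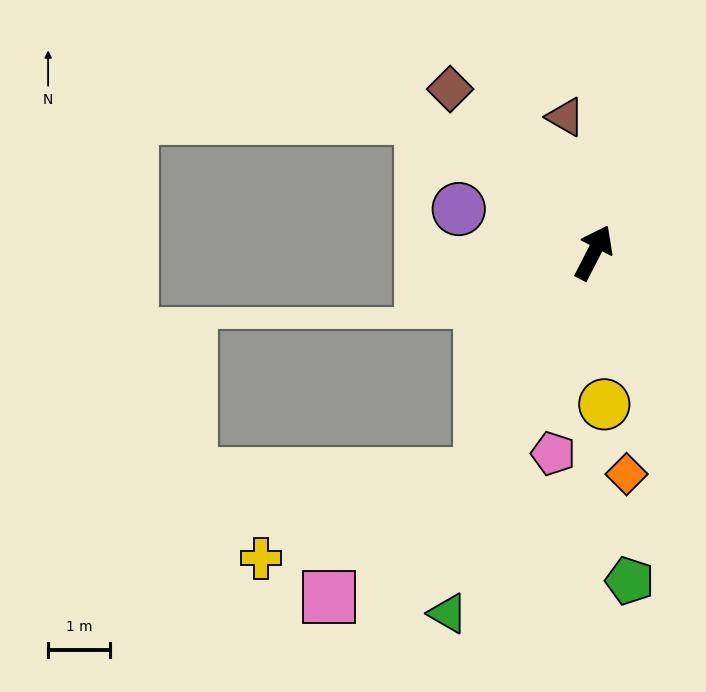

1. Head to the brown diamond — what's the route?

turn left 68°, forward 3.5 m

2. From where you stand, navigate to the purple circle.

turn left 99°, forward 2.3 m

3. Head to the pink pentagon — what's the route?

turn right 164°, forward 3.3 m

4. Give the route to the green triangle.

turn right 175°, forward 6.3 m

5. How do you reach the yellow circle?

turn right 149°, forward 2.5 m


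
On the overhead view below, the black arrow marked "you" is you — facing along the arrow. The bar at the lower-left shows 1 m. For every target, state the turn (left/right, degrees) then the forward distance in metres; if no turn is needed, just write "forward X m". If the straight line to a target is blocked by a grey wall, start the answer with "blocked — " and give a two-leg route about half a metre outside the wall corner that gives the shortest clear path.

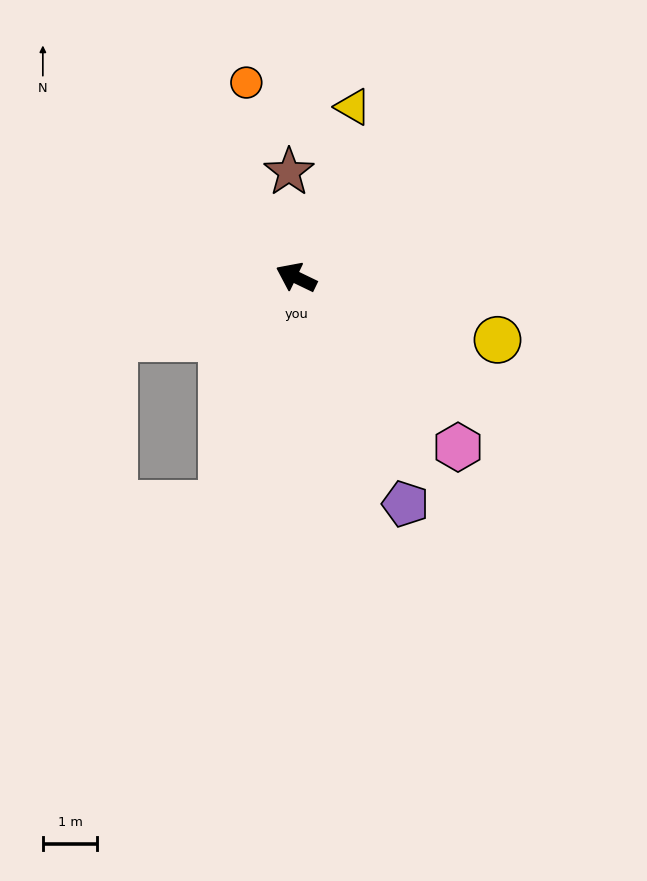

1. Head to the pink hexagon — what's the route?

turn left 159°, forward 4.3 m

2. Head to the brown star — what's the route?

turn right 60°, forward 1.9 m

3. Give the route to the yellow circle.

turn right 171°, forward 3.9 m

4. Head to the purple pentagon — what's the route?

turn left 142°, forward 4.6 m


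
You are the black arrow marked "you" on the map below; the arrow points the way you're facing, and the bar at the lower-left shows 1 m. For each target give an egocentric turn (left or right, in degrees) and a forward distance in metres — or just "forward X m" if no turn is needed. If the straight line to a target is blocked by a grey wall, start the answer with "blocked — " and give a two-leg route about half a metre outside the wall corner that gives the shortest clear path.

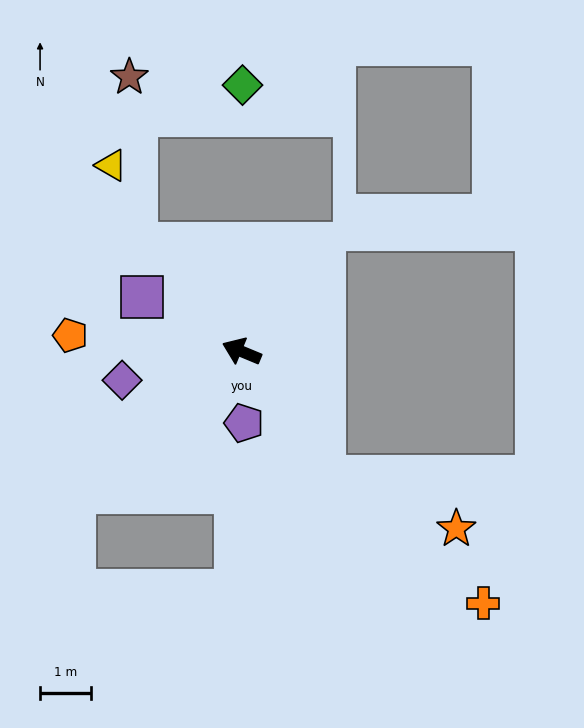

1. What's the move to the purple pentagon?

turn left 114°, forward 1.4 m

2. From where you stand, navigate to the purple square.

turn right 6°, forward 2.2 m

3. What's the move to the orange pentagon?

turn left 17°, forward 3.4 m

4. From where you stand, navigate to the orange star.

blocked — turn left 146°, forward 3.0 m, then turn left 35°, forward 2.8 m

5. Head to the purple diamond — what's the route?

turn left 36°, forward 2.4 m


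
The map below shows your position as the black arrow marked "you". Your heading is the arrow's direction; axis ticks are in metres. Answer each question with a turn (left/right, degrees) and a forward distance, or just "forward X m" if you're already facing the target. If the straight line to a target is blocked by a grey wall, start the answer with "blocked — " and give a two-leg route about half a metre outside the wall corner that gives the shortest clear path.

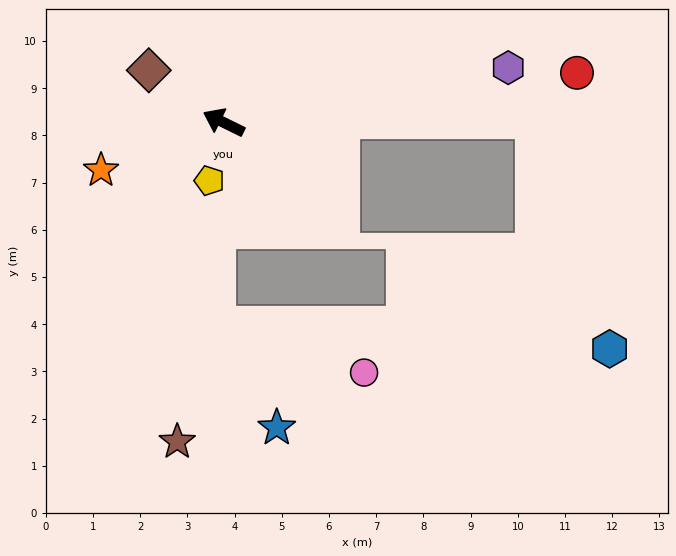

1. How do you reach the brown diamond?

turn right 9°, forward 1.9 m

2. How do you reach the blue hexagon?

blocked — turn right 153°, forward 6.6 m, then turn right 73°, forward 5.1 m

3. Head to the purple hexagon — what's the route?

turn right 143°, forward 6.1 m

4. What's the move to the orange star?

turn left 47°, forward 2.8 m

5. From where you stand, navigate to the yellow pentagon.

turn left 102°, forward 1.3 m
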